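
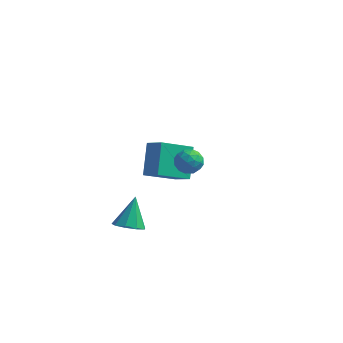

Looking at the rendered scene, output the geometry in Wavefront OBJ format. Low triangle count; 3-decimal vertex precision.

v -4.316 2.401 -3.423
v -4.61 3.643 -2.056
v -3.191 3.674 -4.338
v -3.485 4.916 -2.972
v -3.415 2.004 -2.868
v -3.709 3.246 -1.502
v -2.29 3.277 -3.784
v -2.584 4.519 -2.417
v -0.135 -1.489 1.68
v 0.31 -2.014 1.771
v -0.99 -2.166 1.949
v -0.545 -2.691 2.04
v -0.547 -2.157 2.483
v -0.019 -1.739 2.317
v -0.661 -2.441 1.403
v -0.133 -2.023 1.237
v -0.016 -2.602 1.6
v 0.055 -2.427 2.267
v -0.735 -1.753 1.453
v -0.664 -1.578 2.12
v 0.162 -1.692 1.702
v -0.842 -2.488 2.018
v -0.843 -2.174 2.279
v -0.582 -2.483 2.332
v -0.031 -1.53 2.023
v 0.231 -1.839 2.076
v -0.272 -1.923 2.495
v -0.911 -2.341 1.644
v -0.649 -2.65 1.697
v -0.098 -1.697 1.388
v 0.163 -2.006 1.441
v -0.408 -2.257 1.225
v 0.232 -2.346 1.654
v -0.27 -2.745 1.813
v -0.338 -2.598 1.438
v -0.028 -2.352 1.341
v 0.274 -2.243 2.047
v -0.228 -2.641 2.205
v -0.229 -2.328 2.466
v 0.081 -2.082 2.368
v 0.083 -2.589 1.946
v -0.452 -1.539 1.515
v -0.954 -1.937 1.673
v -0.761 -2.098 1.352
v -0.451 -1.852 1.254
v -0.41 -1.435 1.907
v -0.912 -1.834 2.066
v -0.652 -1.828 2.379
v -0.342 -1.582 2.282
v -0.763 -1.591 1.774
v -3.783 -0.71 -4.642
v -3.201 -1.16 -4.327
v -3.817 0.23 -3.238
v -2.984 -0.74 -4.603
v -3.141 -0.306 -4.897
v -3.598 -0.06 -5.072
v -4.141 -0.119 -5.046
v -4.517 -0.454 -4.831
v -4.549 -0.908 -4.528
v -4.223 -1.27 -4.279
v -3.691 -1.369 -4.199
f 2 4 1
f 5 2 1
f 1 4 3
f 3 5 1
f 2 8 4
f 6 2 5
f 6 8 2
f 4 8 3
f 7 5 3
f 3 8 7
f 7 6 5
f 8 6 7
f 9 46 25
f 46 20 49
f 25 49 14
f 46 49 25
f 9 25 21
f 25 14 26
f 21 26 10
f 25 26 21
f 9 21 30
f 21 10 31
f 30 31 16
f 21 31 30
f 9 30 42
f 30 16 45
f 42 45 19
f 30 45 42
f 9 42 46
f 42 19 50
f 46 50 20
f 42 50 46
f 10 26 37
f 26 14 40
f 37 40 18
f 26 40 37
f 14 49 27
f 49 20 48
f 27 48 13
f 49 48 27
f 20 50 47
f 50 19 43
f 47 43 11
f 50 43 47
f 19 45 44
f 45 16 32
f 44 32 15
f 45 32 44
f 16 31 36
f 31 10 33
f 36 33 17
f 31 33 36
f 12 38 24
f 38 18 39
f 24 39 13
f 38 39 24
f 12 24 22
f 24 13 23
f 22 23 11
f 24 23 22
f 12 22 29
f 22 11 28
f 29 28 15
f 22 28 29
f 12 29 34
f 29 15 35
f 34 35 17
f 29 35 34
f 12 34 38
f 34 17 41
f 38 41 18
f 34 41 38
f 13 39 27
f 39 18 40
f 27 40 14
f 39 40 27
f 11 23 47
f 23 13 48
f 47 48 20
f 23 48 47
f 15 28 44
f 28 11 43
f 44 43 19
f 28 43 44
f 17 35 36
f 35 15 32
f 36 32 16
f 35 32 36
f 18 41 37
f 41 17 33
f 37 33 10
f 41 33 37
f 52 51 54
f 52 54 53
f 54 51 55
f 54 55 53
f 55 51 56
f 55 56 53
f 56 51 57
f 56 57 53
f 57 51 58
f 57 58 53
f 58 51 59
f 58 59 53
f 59 51 60
f 59 60 53
f 60 51 61
f 60 61 53
f 61 51 52
f 61 52 53



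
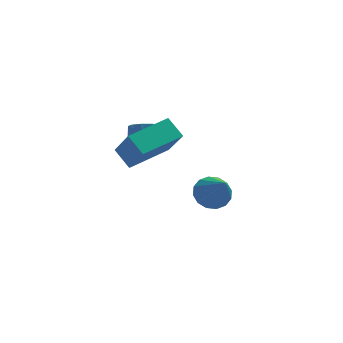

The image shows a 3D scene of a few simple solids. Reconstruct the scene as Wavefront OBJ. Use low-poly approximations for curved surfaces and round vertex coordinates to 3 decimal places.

v -0.292 -0.653 -3.093
v 0.577 -0.473 -3.148
v 0.092 -2.007 -1.467
v 0.41 -0.163 -2.851
v 0.054 0.015 -2.619
v -0.394 0.014 -2.513
v -0.815 -0.166 -2.563
v -1.096 -0.476 -2.755
v -1.162 -0.834 -3.038
v -0.994 -1.144 -3.335
v -0.639 -1.322 -3.567
v -0.19 -1.321 -3.673
v 0.231 -1.141 -3.623
v 0.512 -0.831 -3.431
v -4.663 -2.933 1.702
v -4.174 -3.911 3.219
v -2.922 -1.79 1.877
v -2.433 -2.768 3.394
v -4.127 -3.652 1.066
v -3.638 -4.63 2.583
v -2.386 -2.509 1.241
v -1.897 -3.487 2.758
v -3.124 -1.029 0.442
v -2.561 -0.589 -0.054
v -2.472 0.149 0.703
v -3.036 -0.291 1.198
v -3.006 -0.419 -0.167
v -2.918 0.319 0.589
v -3.489 -0.443 -0.087
v -3.401 0.295 0.669
v -3.857 -0.652 0.161
v -3.768 0.085 0.917
v -3.991 -0.982 0.498
v -3.903 -0.244 1.254
v -3.851 -1.326 0.817
v -3.762 -0.589 1.573
v -3.48 -1.576 1.018
v -3.391 -0.838 1.774
v -2.996 -1.652 1.035
v -2.907 -0.915 1.791
v -2.553 -1.53 0.864
v -2.464 -0.793 1.62
v -2.291 -1.249 0.559
v -2.202 -0.512 1.315
v -2.294 -0.898 0.217
v -2.205 -0.161 0.973
f 2 1 4
f 2 4 3
f 4 1 5
f 4 5 3
f 5 1 6
f 5 6 3
f 6 1 7
f 6 7 3
f 7 1 8
f 7 8 3
f 8 1 9
f 8 9 3
f 9 1 10
f 9 10 3
f 10 1 11
f 10 11 3
f 11 1 12
f 11 12 3
f 12 1 13
f 12 13 3
f 13 1 14
f 13 14 3
f 14 1 2
f 14 2 3
f 16 18 15
f 19 16 15
f 15 18 17
f 17 19 15
f 16 22 18
f 20 16 19
f 20 22 16
f 18 22 17
f 21 19 17
f 17 22 21
f 21 20 19
f 22 20 21
f 24 23 27
f 24 27 25
f 25 27 28
f 25 28 26
f 27 23 29
f 27 29 28
f 28 29 30
f 28 30 26
f 29 23 31
f 29 31 30
f 30 31 32
f 30 32 26
f 31 23 33
f 31 33 32
f 32 33 34
f 32 34 26
f 33 23 35
f 33 35 34
f 34 35 36
f 34 36 26
f 35 23 37
f 35 37 36
f 36 37 38
f 36 38 26
f 37 23 39
f 37 39 38
f 38 39 40
f 38 40 26
f 39 23 41
f 39 41 40
f 40 41 42
f 40 42 26
f 41 23 43
f 41 43 42
f 42 43 44
f 42 44 26
f 43 23 45
f 43 45 44
f 44 45 46
f 44 46 26
f 45 23 24
f 45 24 46
f 46 24 25
f 46 25 26



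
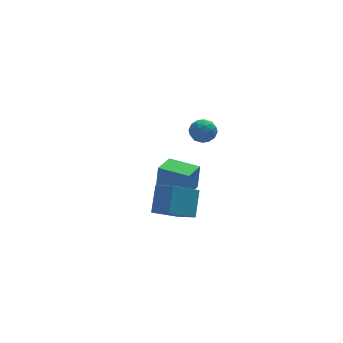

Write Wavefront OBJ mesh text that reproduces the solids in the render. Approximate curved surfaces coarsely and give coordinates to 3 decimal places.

v -0.367 -0.822 3.872
v 0.372 -1.052 4.228
v -0.672 -2.148 3.652
v 0.067 -2.378 4.008
v -0.551 -2.041 4.488
v -0.362 -1.222 4.624
v 0.062 -1.978 3.256
v 0.251 -1.159 3.392
v 0.637 -1.766 3.847
v 0.258 -1.805 4.609
v -0.558 -1.395 3.271
v -0.937 -1.434 4.033
v 0.029 -0.821 4.07
v -0.329 -2.379 3.81
v -0.693 -2.182 4.093
v -0.258 -2.317 4.302
v -0.402 -0.921 4.302
v 0.032 -1.056 4.512
v -0.51 -1.637 4.664
v -0.332 -2.144 3.368
v 0.102 -2.279 3.578
v -0.042 -0.883 3.578
v 0.393 -1.018 3.787
v 0.21 -1.563 3.216
v 0.62 -1.375 4.055
v 0.44 -2.155 3.925
v 0.438 -1.92 3.483
v 0.548 -1.438 3.563
v 0.397 -1.399 4.502
v 0.217 -2.178 4.373
v -0.146 -1.98 4.655
v -0.035 -1.499 4.735
v 0.553 -1.818 4.278
v -0.517 -1.022 3.507
v -0.697 -1.801 3.378
v -0.265 -1.701 3.145
v -0.154 -1.22 3.225
v -0.74 -1.045 3.955
v -0.92 -1.825 3.825
v -0.848 -1.762 4.317
v -0.738 -1.28 4.397
v -0.853 -1.382 3.602
v -0.158 1.965 -4.313
v 0.004 2.063 -2.583
v -1.715 3.265 -4.24
v -1.553 3.363 -2.51
v 0.813 3.137 -4.47
v 0.975 3.235 -2.74
v -0.744 4.437 -4.397
v -0.582 4.535 -2.667
v -2.936 -5.007 0.008
v -2.42 -3.866 1.356
v -3.687 -3.96 -0.591
v -3.17 -2.819 0.757
v -1.31 -4.461 -1.077
v -0.793 -3.32 0.271
v -2.06 -3.414 -1.676
v -1.544 -2.273 -0.328
f 1 38 17
f 38 12 41
f 17 41 6
f 38 41 17
f 1 17 13
f 17 6 18
f 13 18 2
f 17 18 13
f 1 13 22
f 13 2 23
f 22 23 8
f 13 23 22
f 1 22 34
f 22 8 37
f 34 37 11
f 22 37 34
f 1 34 38
f 34 11 42
f 38 42 12
f 34 42 38
f 2 18 29
f 18 6 32
f 29 32 10
f 18 32 29
f 6 41 19
f 41 12 40
f 19 40 5
f 41 40 19
f 12 42 39
f 42 11 35
f 39 35 3
f 42 35 39
f 11 37 36
f 37 8 24
f 36 24 7
f 37 24 36
f 8 23 28
f 23 2 25
f 28 25 9
f 23 25 28
f 4 30 16
f 30 10 31
f 16 31 5
f 30 31 16
f 4 16 14
f 16 5 15
f 14 15 3
f 16 15 14
f 4 14 21
f 14 3 20
f 21 20 7
f 14 20 21
f 4 21 26
f 21 7 27
f 26 27 9
f 21 27 26
f 4 26 30
f 26 9 33
f 30 33 10
f 26 33 30
f 5 31 19
f 31 10 32
f 19 32 6
f 31 32 19
f 3 15 39
f 15 5 40
f 39 40 12
f 15 40 39
f 7 20 36
f 20 3 35
f 36 35 11
f 20 35 36
f 9 27 28
f 27 7 24
f 28 24 8
f 27 24 28
f 10 33 29
f 33 9 25
f 29 25 2
f 33 25 29
f 44 46 43
f 47 44 43
f 43 46 45
f 45 47 43
f 44 50 46
f 48 44 47
f 48 50 44
f 46 50 45
f 49 47 45
f 45 50 49
f 49 48 47
f 50 48 49
f 52 54 51
f 55 52 51
f 51 54 53
f 53 55 51
f 52 58 54
f 56 52 55
f 56 58 52
f 54 58 53
f 57 55 53
f 53 58 57
f 57 56 55
f 58 56 57



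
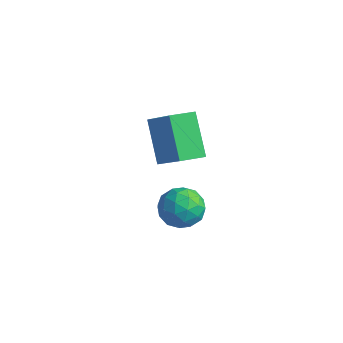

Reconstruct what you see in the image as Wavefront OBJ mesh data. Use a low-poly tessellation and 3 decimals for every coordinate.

v -0.917 -0.533 2.009
v 0.519 -0.722 3.238
v -0.58 0.586 1.786
v 0.857 0.397 3.016
v 0.363 -1.237 0.404
v 1.8 -1.426 1.634
v 0.701 -0.118 0.182
v 2.137 -0.307 1.411
v 0.541 0.305 -2.89
v 1.584 0.245 -2.772
v 0.376 -1.245 -2.208
v 1.419 -1.305 -2.09
v 0.861 -0.632 -1.506
v 0.963 0.326 -1.927
v 0.997 -1.326 -3.053
v 1.099 -0.368 -3.474
v 1.866 -0.763 -2.872
v 1.782 -0.333 -1.916
v 0.178 -0.667 -3.064
v 0.094 -0.237 -2.108
v 1.078 0.411 -2.891
v 0.882 -1.411 -2.089
v 0.555 -1.015 -1.746
v 1.168 -1.05 -1.676
v 0.712 0.459 -2.394
v 1.325 0.424 -2.325
v 0.9 -0.092 -1.581
v 0.635 -1.424 -2.655
v 1.248 -1.459 -2.586
v 0.792 0.05 -3.304
v 1.405 0.015 -3.234
v 1.06 -0.908 -3.399
v 1.856 -0.216 -2.88
v 1.759 -1.128 -2.479
v 1.511 -1.14 -3.045
v 1.571 -0.577 -3.293
v 1.807 0.036 -2.318
v 1.709 -0.875 -1.917
v 1.381 -0.479 -1.574
v 1.441 0.084 -1.822
v 1.972 -0.557 -2.377
v 0.251 -0.125 -3.063
v 0.153 -1.036 -2.662
v 0.519 -1.084 -3.158
v 0.579 -0.521 -3.406
v 0.201 0.128 -2.501
v 0.104 -0.784 -2.1
v 0.389 -0.423 -1.687
v 0.449 0.14 -1.935
v -0.012 -0.443 -2.603
f 2 4 1
f 5 2 1
f 1 4 3
f 3 5 1
f 2 8 4
f 6 2 5
f 6 8 2
f 4 8 3
f 7 5 3
f 3 8 7
f 7 6 5
f 8 6 7
f 9 46 25
f 46 20 49
f 25 49 14
f 46 49 25
f 9 25 21
f 25 14 26
f 21 26 10
f 25 26 21
f 9 21 30
f 21 10 31
f 30 31 16
f 21 31 30
f 9 30 42
f 30 16 45
f 42 45 19
f 30 45 42
f 9 42 46
f 42 19 50
f 46 50 20
f 42 50 46
f 10 26 37
f 26 14 40
f 37 40 18
f 26 40 37
f 14 49 27
f 49 20 48
f 27 48 13
f 49 48 27
f 20 50 47
f 50 19 43
f 47 43 11
f 50 43 47
f 19 45 44
f 45 16 32
f 44 32 15
f 45 32 44
f 16 31 36
f 31 10 33
f 36 33 17
f 31 33 36
f 12 38 24
f 38 18 39
f 24 39 13
f 38 39 24
f 12 24 22
f 24 13 23
f 22 23 11
f 24 23 22
f 12 22 29
f 22 11 28
f 29 28 15
f 22 28 29
f 12 29 34
f 29 15 35
f 34 35 17
f 29 35 34
f 12 34 38
f 34 17 41
f 38 41 18
f 34 41 38
f 13 39 27
f 39 18 40
f 27 40 14
f 39 40 27
f 11 23 47
f 23 13 48
f 47 48 20
f 23 48 47
f 15 28 44
f 28 11 43
f 44 43 19
f 28 43 44
f 17 35 36
f 35 15 32
f 36 32 16
f 35 32 36
f 18 41 37
f 41 17 33
f 37 33 10
f 41 33 37



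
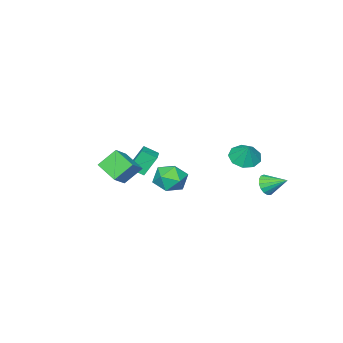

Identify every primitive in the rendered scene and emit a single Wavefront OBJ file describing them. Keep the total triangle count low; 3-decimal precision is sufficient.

v -3.655 3.247 0.14
v -2.993 3.23 0.491
v -3.985 4.473 0.82
v -2.926 3.415 0.191
v -3.026 3.561 -0.121
v -3.27 3.636 -0.373
v -3.603 3.621 -0.508
v -3.947 3.521 -0.495
v -4.225 3.358 -0.336
v -4.372 3.17 -0.068
v -4.355 2.999 0.247
v -4.177 2.885 0.538
v -3.88 2.855 0.737
v -3.532 2.914 0.8
v -3.212 3.049 0.711
v -2.216 -3.659 0.836
v -1.742 -4.428 1.33
v -1.205 -2.857 1.113
v -0.73 -3.626 1.607
v -1.53 -4.074 -0.467
v -1.055 -4.843 0.027
v -0.518 -3.272 -0.19
v -0.044 -4.041 0.304
v 2.76 -1.552 3.465
v 3.828 -1.282 4.279
v 2.885 -0.189 2.85
v 3.953 0.08 3.664
v 3.647 -2.08 2.476
v 4.715 -1.811 3.29
v 3.772 -0.718 1.861
v 4.84 -0.448 2.675
v -3.639 1.644 1.884
v -2.706 1.5 1.66
v -3.281 2.236 2.996
v -2.911 2.082 1.416
v -3.457 2.458 1.391
v -4.088 2.454 1.596
v -4.509 2.07 1.937
v -4.523 1.487 2.252
v -4.123 0.977 2.396
v -3.498 0.779 2.3
v -2.938 0.985 2.009
v 1.535 1.297 1.962
v 2.181 2.121 1.787
v 2.619 0.699 3.153
v 3.265 1.523 2.978
v 2.322 1.677 3.441
v 1.652 2.046 2.705
v 3.148 0.774 2.235
v 2.478 1.143 1.499
v 3.178 1.798 1.956
v 2.667 2.356 2.702
v 2.133 0.464 2.238
v 1.622 1.022 2.984
f 2 1 4
f 2 4 3
f 4 1 5
f 4 5 3
f 5 1 6
f 5 6 3
f 6 1 7
f 6 7 3
f 7 1 8
f 7 8 3
f 8 1 9
f 8 9 3
f 9 1 10
f 9 10 3
f 10 1 11
f 10 11 3
f 11 1 12
f 11 12 3
f 12 1 13
f 12 13 3
f 13 1 14
f 13 14 3
f 14 1 15
f 14 15 3
f 15 1 2
f 15 2 3
f 17 19 16
f 20 17 16
f 16 19 18
f 18 20 16
f 17 23 19
f 21 17 20
f 21 23 17
f 19 23 18
f 22 20 18
f 18 23 22
f 22 21 20
f 23 21 22
f 25 27 24
f 28 25 24
f 24 27 26
f 26 28 24
f 25 31 27
f 29 25 28
f 29 31 25
f 27 31 26
f 30 28 26
f 26 31 30
f 30 29 28
f 31 29 30
f 33 32 35
f 33 35 34
f 35 32 36
f 35 36 34
f 36 32 37
f 36 37 34
f 37 32 38
f 37 38 34
f 38 32 39
f 38 39 34
f 39 32 40
f 39 40 34
f 40 32 41
f 40 41 34
f 41 32 42
f 41 42 34
f 42 32 33
f 42 33 34
f 43 54 48
f 43 48 44
f 43 44 50
f 43 50 53
f 43 53 54
f 44 48 52
f 48 54 47
f 54 53 45
f 53 50 49
f 50 44 51
f 46 52 47
f 46 47 45
f 46 45 49
f 46 49 51
f 46 51 52
f 47 52 48
f 45 47 54
f 49 45 53
f 51 49 50
f 52 51 44



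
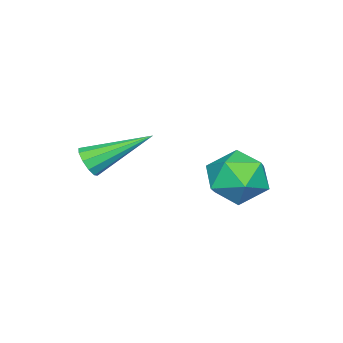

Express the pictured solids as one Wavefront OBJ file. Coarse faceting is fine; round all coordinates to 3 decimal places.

v -1.504 -0.963 1.581
v -0.705 -1.009 1.057
v -2.095 -2.151 0.783
v -1.296 -2.197 0.259
v -1.277 -2.442 1.184
v -0.912 -1.708 1.677
v -1.888 -1.452 0.163
v -1.523 -0.718 0.656
v -0.942 -1.312 0.181
v -0.564 -1.923 0.812
v -2.236 -1.237 1.028
v -1.858 -1.848 1.659
v 0.906 -4.69 1.768
v 1.169 -4.796 2.192
v 0.014 -3.29 2.672
v 1.333 -4.584 2.026
v 1.334 -4.413 1.761
v 1.172 -4.347 1.499
v 0.908 -4.412 1.34
v 0.643 -4.584 1.344
v 0.479 -4.795 1.51
v 0.478 -4.967 1.774
v 0.64 -5.033 2.036
v 0.904 -4.967 2.196
f 1 12 6
f 1 6 2
f 1 2 8
f 1 8 11
f 1 11 12
f 2 6 10
f 6 12 5
f 12 11 3
f 11 8 7
f 8 2 9
f 4 10 5
f 4 5 3
f 4 3 7
f 4 7 9
f 4 9 10
f 5 10 6
f 3 5 12
f 7 3 11
f 9 7 8
f 10 9 2
f 14 13 16
f 14 16 15
f 16 13 17
f 16 17 15
f 17 13 18
f 17 18 15
f 18 13 19
f 18 19 15
f 19 13 20
f 19 20 15
f 20 13 21
f 20 21 15
f 21 13 22
f 21 22 15
f 22 13 23
f 22 23 15
f 23 13 24
f 23 24 15
f 24 13 14
f 24 14 15



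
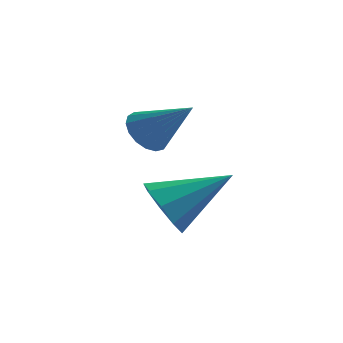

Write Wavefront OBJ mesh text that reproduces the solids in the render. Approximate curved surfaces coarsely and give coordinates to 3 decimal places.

v -3.306 -2.779 -4.235
v -2.715 -3.23 -4.874
v -1.614 -2.081 -3.165
v -2.842 -2.605 -5.081
v -3.186 -2.062 -4.892
v -3.586 -1.854 -4.396
v -3.855 -2.079 -3.825
v -3.867 -2.632 -3.445
v -3.616 -3.254 -3.436
v -3.22 -3.653 -3.8
v -2.864 -3.644 -4.368
v -4.38 0.051 -2.605
v -4.042 -0.377 -3.162
v -3.02 -0.371 -1.455
v -3.896 -0.037 -3.21
v -3.86 0.324 -3.119
v -3.944 0.622 -2.91
v -4.128 0.789 -2.632
v -4.369 0.787 -2.347
v -4.613 0.617 -2.121
v -4.803 0.317 -2.006
v -4.897 -0.043 -2.028
v -4.872 -0.382 -2.182
v -4.734 -0.622 -2.433
v -4.515 -0.707 -2.724
v -4.266 -0.619 -2.987
f 2 1 4
f 2 4 3
f 4 1 5
f 4 5 3
f 5 1 6
f 5 6 3
f 6 1 7
f 6 7 3
f 7 1 8
f 7 8 3
f 8 1 9
f 8 9 3
f 9 1 10
f 9 10 3
f 10 1 11
f 10 11 3
f 11 1 2
f 11 2 3
f 13 12 15
f 13 15 14
f 15 12 16
f 15 16 14
f 16 12 17
f 16 17 14
f 17 12 18
f 17 18 14
f 18 12 19
f 18 19 14
f 19 12 20
f 19 20 14
f 20 12 21
f 20 21 14
f 21 12 22
f 21 22 14
f 22 12 23
f 22 23 14
f 23 12 24
f 23 24 14
f 24 12 25
f 24 25 14
f 25 12 26
f 25 26 14
f 26 12 13
f 26 13 14



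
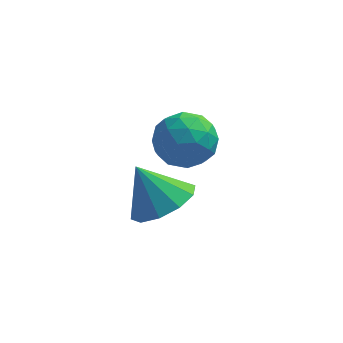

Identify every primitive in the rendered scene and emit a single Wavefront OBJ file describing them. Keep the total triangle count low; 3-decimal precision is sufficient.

v -3.129 1.23 3.586
v -2.506 1.067 2.85
v -3.634 -0.267 3.49
v -3.011 -0.43 2.754
v -2.671 -0.283 3.66
v -2.359 0.642 3.719
v -3.781 0.158 2.621
v -3.469 1.083 2.68
v -2.908 0.404 2.254
v -2.223 0.132 2.896
v -3.917 0.668 3.444
v -3.232 0.396 4.086
v -2.773 1.28 3.226
v -3.367 -0.48 3.114
v -3.167 -0.393 3.646
v -2.801 -0.489 3.214
v -2.687 1.03 3.737
v -2.321 0.934 3.305
v -2.418 0.141 3.78
v -3.819 -0.134 3.035
v -3.453 -0.23 2.603
v -3.339 1.289 3.126
v -2.973 1.193 2.694
v -3.722 0.659 2.56
v -2.643 0.794 2.444
v -2.94 -0.085 2.387
v -3.393 0.26 2.309
v -3.209 0.804 2.344
v -2.24 0.634 2.821
v -2.537 -0.245 2.765
v -2.338 -0.159 3.297
v -2.154 0.385 3.332
v -2.477 0.245 2.471
v -3.603 1.045 3.575
v -3.9 0.166 3.519
v -3.986 0.415 3.008
v -3.802 0.959 3.043
v -3.2 0.885 3.953
v -3.497 0.006 3.896
v -2.931 -0.004 3.996
v -2.747 0.54 4.031
v -3.663 0.555 3.869
v -3.295 -2.204 2.742
v -2.48 -2.358 3.283
v -4.045 -1.976 3.938
v -2.509 -1.761 3.151
v -2.838 -1.334 2.863
v -3.342 -1.238 2.529
v -3.827 -1.512 2.276
v -4.109 -2.05 2.201
v -4.08 -2.646 2.333
v -3.751 -3.074 2.622
v -3.247 -3.169 2.956
v -2.762 -2.896 3.209
f 1 38 17
f 38 12 41
f 17 41 6
f 38 41 17
f 1 17 13
f 17 6 18
f 13 18 2
f 17 18 13
f 1 13 22
f 13 2 23
f 22 23 8
f 13 23 22
f 1 22 34
f 22 8 37
f 34 37 11
f 22 37 34
f 1 34 38
f 34 11 42
f 38 42 12
f 34 42 38
f 2 18 29
f 18 6 32
f 29 32 10
f 18 32 29
f 6 41 19
f 41 12 40
f 19 40 5
f 41 40 19
f 12 42 39
f 42 11 35
f 39 35 3
f 42 35 39
f 11 37 36
f 37 8 24
f 36 24 7
f 37 24 36
f 8 23 28
f 23 2 25
f 28 25 9
f 23 25 28
f 4 30 16
f 30 10 31
f 16 31 5
f 30 31 16
f 4 16 14
f 16 5 15
f 14 15 3
f 16 15 14
f 4 14 21
f 14 3 20
f 21 20 7
f 14 20 21
f 4 21 26
f 21 7 27
f 26 27 9
f 21 27 26
f 4 26 30
f 26 9 33
f 30 33 10
f 26 33 30
f 5 31 19
f 31 10 32
f 19 32 6
f 31 32 19
f 3 15 39
f 15 5 40
f 39 40 12
f 15 40 39
f 7 20 36
f 20 3 35
f 36 35 11
f 20 35 36
f 9 27 28
f 27 7 24
f 28 24 8
f 27 24 28
f 10 33 29
f 33 9 25
f 29 25 2
f 33 25 29
f 44 43 46
f 44 46 45
f 46 43 47
f 46 47 45
f 47 43 48
f 47 48 45
f 48 43 49
f 48 49 45
f 49 43 50
f 49 50 45
f 50 43 51
f 50 51 45
f 51 43 52
f 51 52 45
f 52 43 53
f 52 53 45
f 53 43 54
f 53 54 45
f 54 43 44
f 54 44 45



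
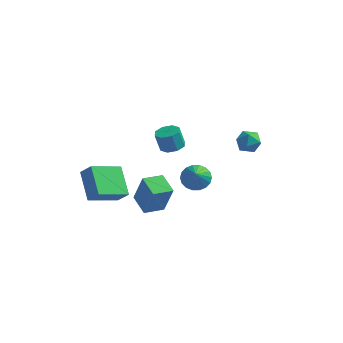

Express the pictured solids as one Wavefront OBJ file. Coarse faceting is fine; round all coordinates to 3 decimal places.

v -2.489 -2.01 -2.9
v -1.841 -2.182 -0.931
v -1.643 -1.001 -3.09
v -0.995 -1.173 -1.121
v -1.465 -2.947 -3.319
v -0.817 -3.119 -1.35
v -0.619 -1.938 -3.509
v 0.029 -2.11 -1.54
v -3.328 -5.085 -0.677
v -4.367 -3.711 0.524
v -4.076 -4.955 -1.473
v -5.115 -3.581 -0.272
v -2.165 -3.479 -1.508
v -3.204 -2.105 -0.307
v -2.913 -3.349 -2.304
v -3.952 -1.975 -1.103
v -0.348 2.616 -3.81
v 0.564 2.629 -4.074
v 0.028 1.484 -2.57
v 0.545 2.938 -3.786
v 0.349 3.184 -3.503
v 0.015 3.316 -3.281
v -0.391 3.31 -3.163
v -0.789 3.166 -3.174
v -1.099 2.914 -3.31
v -1.26 2.602 -3.546
v -1.241 2.293 -3.833
v -1.045 2.048 -4.117
v -0.711 1.915 -4.339
v -0.305 1.921 -4.457
v 0.093 2.065 -4.446
v 0.403 2.317 -4.31
v -0.032 -2.075 2.276
v 0.503 -1.56 2.441
v 0.186 -1.61 3.628
v -0.348 -2.125 3.464
v -0.01 -1.316 2.314
v -0.327 -1.366 3.502
v -0.535 -1.517 2.165
v -0.852 -1.567 3.353
v -0.766 -2.044 2.082
v -1.082 -2.095 3.269
v -0.566 -2.59 2.112
v -0.883 -2.64 3.299
v -0.053 -2.834 2.238
v -0.37 -2.884 3.426
v 0.472 -2.633 2.387
v 0.155 -2.683 3.575
v 0.702 -2.105 2.471
v 0.386 -2.156 3.658
v 3.068 0.104 2.078
v 3.649 0.702 2.188
v 3.971 -0.842 2.452
v 4.552 -0.244 2.562
v 3.894 -0.292 3.084
v 3.336 0.293 2.853
v 4.284 -0.433 1.787
v 3.726 0.152 1.556
v 4.401 0.371 2.008
v 4.16 0.457 2.81
v 3.46 -0.597 1.83
v 3.219 -0.511 2.632
f 2 4 1
f 5 2 1
f 1 4 3
f 3 5 1
f 2 8 4
f 6 2 5
f 6 8 2
f 4 8 3
f 7 5 3
f 3 8 7
f 7 6 5
f 8 6 7
f 10 12 9
f 13 10 9
f 9 12 11
f 11 13 9
f 10 16 12
f 14 10 13
f 14 16 10
f 12 16 11
f 15 13 11
f 11 16 15
f 15 14 13
f 16 14 15
f 18 17 20
f 18 20 19
f 20 17 21
f 20 21 19
f 21 17 22
f 21 22 19
f 22 17 23
f 22 23 19
f 23 17 24
f 23 24 19
f 24 17 25
f 24 25 19
f 25 17 26
f 25 26 19
f 26 17 27
f 26 27 19
f 27 17 28
f 27 28 19
f 28 17 29
f 28 29 19
f 29 17 30
f 29 30 19
f 30 17 31
f 30 31 19
f 31 17 32
f 31 32 19
f 32 17 18
f 32 18 19
f 34 33 37
f 34 37 35
f 35 37 38
f 35 38 36
f 37 33 39
f 37 39 38
f 38 39 40
f 38 40 36
f 39 33 41
f 39 41 40
f 40 41 42
f 40 42 36
f 41 33 43
f 41 43 42
f 42 43 44
f 42 44 36
f 43 33 45
f 43 45 44
f 44 45 46
f 44 46 36
f 45 33 47
f 45 47 46
f 46 47 48
f 46 48 36
f 47 33 49
f 47 49 48
f 48 49 50
f 48 50 36
f 49 33 34
f 49 34 50
f 50 34 35
f 50 35 36
f 51 62 56
f 51 56 52
f 51 52 58
f 51 58 61
f 51 61 62
f 52 56 60
f 56 62 55
f 62 61 53
f 61 58 57
f 58 52 59
f 54 60 55
f 54 55 53
f 54 53 57
f 54 57 59
f 54 59 60
f 55 60 56
f 53 55 62
f 57 53 61
f 59 57 58
f 60 59 52



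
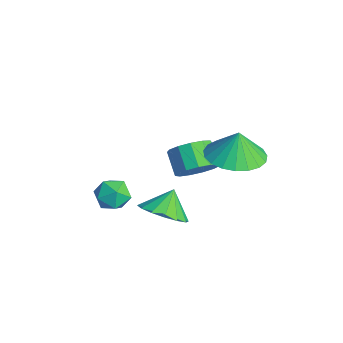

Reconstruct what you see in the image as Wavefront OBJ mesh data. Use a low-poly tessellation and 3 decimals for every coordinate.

v -2.247 2.673 -3.094
v -1.785 2.516 -2.472
v -2.592 2.55 -1.865
v -3.053 2.707 -2.486
v -1.796 2.959 -2.511
v -2.603 2.993 -1.904
v -1.95 3.311 -2.735
v -2.757 3.346 -2.128
v -2.198 3.461 -3.073
v -3.005 3.495 -2.466
v -2.462 3.36 -3.418
v -3.268 3.395 -2.811
v -2.657 3.041 -3.659
v -3.463 3.076 -3.052
v -2.722 2.605 -3.721
v -3.528 2.64 -3.114
v -2.636 2.191 -3.584
v -3.443 2.225 -2.977
v -2.427 1.929 -3.291
v -3.233 1.964 -2.684
v -2.16 1.904 -2.935
v -2.967 1.938 -2.328
v -1.921 2.122 -2.63
v -2.728 2.157 -2.023
v -0.169 0.592 -2.881
v 0.264 1.31 -3.18
v -0.531 1.128 -2.119
v -0.148 1.325 -3.386
v -0.565 1.144 -3.457
v -0.877 0.815 -3.373
v -0.998 0.426 -3.158
v -0.898 0.082 -2.869
v -0.602 -0.126 -2.583
v -0.19 -0.141 -2.377
v 0.227 0.041 -2.306
v 0.539 0.37 -2.39
v 0.66 0.759 -2.605
v 0.56 1.103 -2.894
v -1.428 -0.357 -3.336
v -1.023 -0.729 -2.913
v -2.277 -0.451 -2.607
v -1.872 -0.823 -2.184
v -1.745 -0.148 -2.28
v -1.221 -0.09 -2.73
v -2.079 -1.09 -2.79
v -1.555 -1.032 -3.24
v -1.426 -1.183 -2.575
v -1.219 -0.6 -2.26
v -2.081 -0.58 -3.26
v -1.874 0.003 -2.945
v -0.535 3.274 -1.05
v 0.424 3.7 -1.059
v -0.585 3.406 0.01
v 0.169 4.05 -1.114
v -0.208 4.266 -1.159
v -0.642 4.31 -1.184
v -1.057 4.175 -1.187
v -1.382 3.884 -1.166
v -1.561 3.488 -1.125
v -1.562 3.055 -1.071
v -1.386 2.659 -1.013
v -1.063 2.37 -0.962
v -0.648 2.237 -0.926
v -0.214 2.284 -0.912
v 0.164 2.501 -0.921
v 0.422 2.853 -0.953
v 0.514 3.277 -1.002
f 2 1 5
f 2 5 3
f 3 5 6
f 3 6 4
f 5 1 7
f 5 7 6
f 6 7 8
f 6 8 4
f 7 1 9
f 7 9 8
f 8 9 10
f 8 10 4
f 9 1 11
f 9 11 10
f 10 11 12
f 10 12 4
f 11 1 13
f 11 13 12
f 12 13 14
f 12 14 4
f 13 1 15
f 13 15 14
f 14 15 16
f 14 16 4
f 15 1 17
f 15 17 16
f 16 17 18
f 16 18 4
f 17 1 19
f 17 19 18
f 18 19 20
f 18 20 4
f 19 1 21
f 19 21 20
f 20 21 22
f 20 22 4
f 21 1 23
f 21 23 22
f 22 23 24
f 22 24 4
f 23 1 2
f 23 2 24
f 24 2 3
f 24 3 4
f 26 25 28
f 26 28 27
f 28 25 29
f 28 29 27
f 29 25 30
f 29 30 27
f 30 25 31
f 30 31 27
f 31 25 32
f 31 32 27
f 32 25 33
f 32 33 27
f 33 25 34
f 33 34 27
f 34 25 35
f 34 35 27
f 35 25 36
f 35 36 27
f 36 25 37
f 36 37 27
f 37 25 38
f 37 38 27
f 38 25 26
f 38 26 27
f 39 50 44
f 39 44 40
f 39 40 46
f 39 46 49
f 39 49 50
f 40 44 48
f 44 50 43
f 50 49 41
f 49 46 45
f 46 40 47
f 42 48 43
f 42 43 41
f 42 41 45
f 42 45 47
f 42 47 48
f 43 48 44
f 41 43 50
f 45 41 49
f 47 45 46
f 48 47 40
f 52 51 54
f 52 54 53
f 54 51 55
f 54 55 53
f 55 51 56
f 55 56 53
f 56 51 57
f 56 57 53
f 57 51 58
f 57 58 53
f 58 51 59
f 58 59 53
f 59 51 60
f 59 60 53
f 60 51 61
f 60 61 53
f 61 51 62
f 61 62 53
f 62 51 63
f 62 63 53
f 63 51 64
f 63 64 53
f 64 51 65
f 64 65 53
f 65 51 66
f 65 66 53
f 66 51 67
f 66 67 53
f 67 51 52
f 67 52 53



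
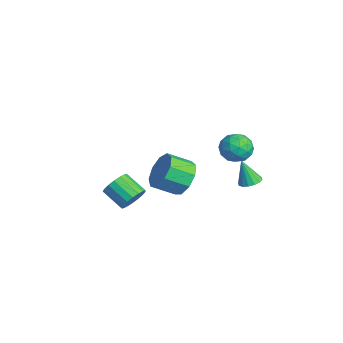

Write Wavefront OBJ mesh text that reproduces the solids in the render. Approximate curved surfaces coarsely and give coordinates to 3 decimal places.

v -0.068 3.31 -2.921
v 0.246 2.86 -2.961
v -0.372 2.99 -1.699
v 0.42 3.064 -2.864
v 0.464 3.333 -2.783
v 0.365 3.596 -2.739
v 0.15 3.783 -2.744
v -0.124 3.843 -2.796
v -0.382 3.76 -2.882
v -0.557 3.556 -2.978
v -0.6 3.287 -3.06
v -0.501 3.024 -3.104
v -0.286 2.837 -3.099
v -0.012 2.777 -3.047
v 0.975 -2.206 -2.239
v 1.43 -2.368 -1.761
v 0.601 -2.936 -1.163
v 0.145 -2.774 -1.641
v 1.309 -2.083 -1.66
v 0.479 -2.651 -1.061
v 1.111 -1.827 -1.691
v 0.281 -2.395 -1.093
v 0.881 -1.658 -1.848
v 0.052 -2.226 -1.25
v 0.673 -1.614 -2.095
v -0.156 -2.182 -1.496
v 0.535 -1.706 -2.374
v -0.295 -2.274 -1.776
v 0.497 -1.912 -2.623
v -0.333 -2.48 -2.025
v 0.568 -2.186 -2.784
v -0.261 -2.754 -2.186
v 0.733 -2.464 -2.82
v -0.097 -3.032 -2.222
v 0.953 -2.684 -2.723
v 0.123 -3.252 -2.124
v 1.178 -2.793 -2.515
v 0.349 -3.361 -1.917
v 1.357 -2.769 -2.244
v 0.527 -3.337 -1.646
v 1.448 -2.615 -1.972
v 0.618 -3.183 -1.373
v 0.815 2.701 0.694
v 1.587 2.54 0.679
v 0.633 1.92 -0.299
v 1.405 1.759 -0.314
v 0.96 1.501 0.284
v 1.073 1.984 0.898
v 1.147 2.476 -0.518
v 1.26 2.959 0.096
v 1.792 2.401 -0.07
v 1.677 1.799 0.426
v 0.543 2.661 -0.046
v 0.428 2.059 0.45
v 1.217 2.689 0.773
v 1.003 1.771 -0.393
v 0.742 1.619 -0.042
v 1.195 1.525 -0.051
v 0.915 2.362 0.902
v 1.368 2.268 0.893
v 1 1.657 0.661
v 0.852 2.192 -0.513
v 1.305 2.098 -0.522
v 1.025 2.935 0.431
v 1.478 2.841 0.422
v 1.22 2.803 -0.281
v 1.791 2.513 0.324
v 1.685 2.054 -0.259
v 1.533 2.475 -0.379
v 1.599 2.759 -0.018
v 1.723 2.159 0.616
v 1.617 1.7 0.033
v 1.355 1.548 0.384
v 1.421 1.832 0.744
v 1.844 2.077 0.176
v 0.603 2.76 0.347
v 0.497 2.301 -0.236
v 0.799 2.628 -0.364
v 0.865 2.912 -0.004
v 0.535 2.406 0.639
v 0.429 1.947 0.056
v 0.621 1.701 0.398
v 0.687 1.985 0.759
v 0.376 2.383 0.204
v -2.685 1.163 -4.008
v -1.965 1.419 -3.378
v -2.136 0.333 -2.742
v -2.855 0.077 -3.372
v -2.562 1.645 -3.152
v -2.733 0.559 -2.516
v -3.217 1.646 -3.327
v -3.387 0.56 -2.691
v -3.622 1.42 -3.82
v -3.793 0.334 -3.184
v -3.589 1.075 -4.402
v -3.759 -0.011 -3.766
v -3.132 0.77 -4.799
v -3.303 -0.316 -4.163
v -2.467 0.65 -4.826
v -2.637 -0.436 -4.19
v -1.903 0.769 -4.47
v -2.073 -0.317 -3.834
v -1.705 1.073 -3.899
v -1.876 -0.013 -3.262
f 2 1 4
f 2 4 3
f 4 1 5
f 4 5 3
f 5 1 6
f 5 6 3
f 6 1 7
f 6 7 3
f 7 1 8
f 7 8 3
f 8 1 9
f 8 9 3
f 9 1 10
f 9 10 3
f 10 1 11
f 10 11 3
f 11 1 12
f 11 12 3
f 12 1 13
f 12 13 3
f 13 1 14
f 13 14 3
f 14 1 2
f 14 2 3
f 16 15 19
f 16 19 17
f 17 19 20
f 17 20 18
f 19 15 21
f 19 21 20
f 20 21 22
f 20 22 18
f 21 15 23
f 21 23 22
f 22 23 24
f 22 24 18
f 23 15 25
f 23 25 24
f 24 25 26
f 24 26 18
f 25 15 27
f 25 27 26
f 26 27 28
f 26 28 18
f 27 15 29
f 27 29 28
f 28 29 30
f 28 30 18
f 29 15 31
f 29 31 30
f 30 31 32
f 30 32 18
f 31 15 33
f 31 33 32
f 32 33 34
f 32 34 18
f 33 15 35
f 33 35 34
f 34 35 36
f 34 36 18
f 35 15 37
f 35 37 36
f 36 37 38
f 36 38 18
f 37 15 39
f 37 39 38
f 38 39 40
f 38 40 18
f 39 15 41
f 39 41 40
f 40 41 42
f 40 42 18
f 41 15 16
f 41 16 42
f 42 16 17
f 42 17 18
f 43 80 59
f 80 54 83
f 59 83 48
f 80 83 59
f 43 59 55
f 59 48 60
f 55 60 44
f 59 60 55
f 43 55 64
f 55 44 65
f 64 65 50
f 55 65 64
f 43 64 76
f 64 50 79
f 76 79 53
f 64 79 76
f 43 76 80
f 76 53 84
f 80 84 54
f 76 84 80
f 44 60 71
f 60 48 74
f 71 74 52
f 60 74 71
f 48 83 61
f 83 54 82
f 61 82 47
f 83 82 61
f 54 84 81
f 84 53 77
f 81 77 45
f 84 77 81
f 53 79 78
f 79 50 66
f 78 66 49
f 79 66 78
f 50 65 70
f 65 44 67
f 70 67 51
f 65 67 70
f 46 72 58
f 72 52 73
f 58 73 47
f 72 73 58
f 46 58 56
f 58 47 57
f 56 57 45
f 58 57 56
f 46 56 63
f 56 45 62
f 63 62 49
f 56 62 63
f 46 63 68
f 63 49 69
f 68 69 51
f 63 69 68
f 46 68 72
f 68 51 75
f 72 75 52
f 68 75 72
f 47 73 61
f 73 52 74
f 61 74 48
f 73 74 61
f 45 57 81
f 57 47 82
f 81 82 54
f 57 82 81
f 49 62 78
f 62 45 77
f 78 77 53
f 62 77 78
f 51 69 70
f 69 49 66
f 70 66 50
f 69 66 70
f 52 75 71
f 75 51 67
f 71 67 44
f 75 67 71
f 86 85 89
f 86 89 87
f 87 89 90
f 87 90 88
f 89 85 91
f 89 91 90
f 90 91 92
f 90 92 88
f 91 85 93
f 91 93 92
f 92 93 94
f 92 94 88
f 93 85 95
f 93 95 94
f 94 95 96
f 94 96 88
f 95 85 97
f 95 97 96
f 96 97 98
f 96 98 88
f 97 85 99
f 97 99 98
f 98 99 100
f 98 100 88
f 99 85 101
f 99 101 100
f 100 101 102
f 100 102 88
f 101 85 103
f 101 103 102
f 102 103 104
f 102 104 88
f 103 85 86
f 103 86 104
f 104 86 87
f 104 87 88



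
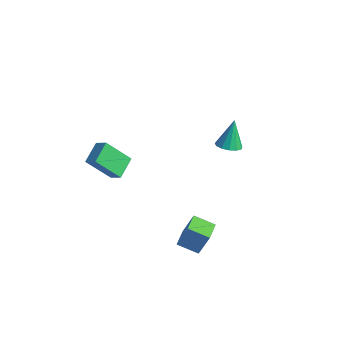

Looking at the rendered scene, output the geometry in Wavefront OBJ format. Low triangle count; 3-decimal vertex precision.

v 2.231 0.703 2.799
v 2.917 0.557 2.959
v 2.009 1.357 4.341
v 2.914 0.93 2.801
v 2.694 1.231 2.641
v 2.327 1.365 2.532
v 1.929 1.288 2.507
v 1.627 1.026 2.575
v 1.517 0.661 2.714
v 1.633 0.309 2.88
v 1.939 0.083 3.02
v 2.338 0.053 3.09
v 2.702 0.23 3.067
v -3.309 -4.202 1.111
v -2.588 -4.173 1.597
v -3.702 -3.029 1.626
v -2.981 -3.001 2.112
v -2.399 -3.279 -0.292
v -1.678 -3.251 0.194
v -2.792 -2.107 0.223
v -2.071 -2.078 0.709
v 3.413 -4.348 -1.029
v 3.904 -4.073 0.469
v 2.902 -3.373 -1.04
v 3.393 -3.099 0.458
v 4.427 -3.821 -1.458
v 4.918 -3.547 0.04
v 3.916 -2.847 -1.469
v 4.407 -2.572 0.029
f 2 1 4
f 2 4 3
f 4 1 5
f 4 5 3
f 5 1 6
f 5 6 3
f 6 1 7
f 6 7 3
f 7 1 8
f 7 8 3
f 8 1 9
f 8 9 3
f 9 1 10
f 9 10 3
f 10 1 11
f 10 11 3
f 11 1 12
f 11 12 3
f 12 1 13
f 12 13 3
f 13 1 2
f 13 2 3
f 15 17 14
f 18 15 14
f 14 17 16
f 16 18 14
f 15 21 17
f 19 15 18
f 19 21 15
f 17 21 16
f 20 18 16
f 16 21 20
f 20 19 18
f 21 19 20
f 23 25 22
f 26 23 22
f 22 25 24
f 24 26 22
f 23 29 25
f 27 23 26
f 27 29 23
f 25 29 24
f 28 26 24
f 24 29 28
f 28 27 26
f 29 27 28



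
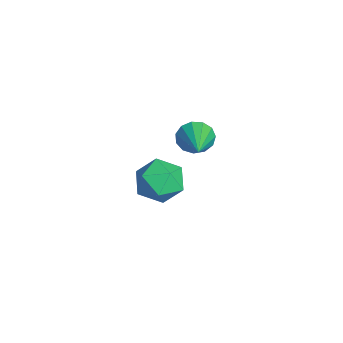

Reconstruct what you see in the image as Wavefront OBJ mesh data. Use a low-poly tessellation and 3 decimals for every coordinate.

v -0.804 0.638 3.299
v -0.541 0.937 2.699
v 0.884 0.482 3.961
v -0.614 1.242 2.956
v -0.747 1.355 3.322
v -0.898 1.241 3.681
v -1.02 0.935 3.918
v -1.073 0.535 3.959
v -1.04 0.167 3.79
v -0.933 -0.051 3.465
v -0.784 -0.05 3.088
v -0.642 0.169 2.777
v -0.552 0.536 2.632
v -4.235 -0.162 -1.288
v -3.543 0.376 -1.906
v -2.917 -1.036 -0.574
v -2.225 -0.498 -1.192
v -2.75 0.011 -0.407
v -3.564 0.551 -0.848
v -2.896 -1.211 -1.632
v -3.71 -0.671 -2.073
v -2.716 -0.272 -2.119
v -2.625 0.482 -1.362
v -3.835 -1.142 -1.118
v -3.744 -0.388 -0.361
f 2 1 4
f 2 4 3
f 4 1 5
f 4 5 3
f 5 1 6
f 5 6 3
f 6 1 7
f 6 7 3
f 7 1 8
f 7 8 3
f 8 1 9
f 8 9 3
f 9 1 10
f 9 10 3
f 10 1 11
f 10 11 3
f 11 1 12
f 11 12 3
f 12 1 13
f 12 13 3
f 13 1 2
f 13 2 3
f 14 25 19
f 14 19 15
f 14 15 21
f 14 21 24
f 14 24 25
f 15 19 23
f 19 25 18
f 25 24 16
f 24 21 20
f 21 15 22
f 17 23 18
f 17 18 16
f 17 16 20
f 17 20 22
f 17 22 23
f 18 23 19
f 16 18 25
f 20 16 24
f 22 20 21
f 23 22 15



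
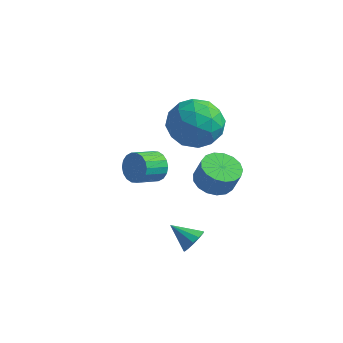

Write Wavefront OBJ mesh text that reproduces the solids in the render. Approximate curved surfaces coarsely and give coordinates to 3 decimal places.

v 2.998 1.526 -0.639
v 3.789 1.605 -0.939
v 4.173 1.554 0.059
v 3.382 1.474 0.359
v 3.671 1.989 -0.874
v 4.055 1.937 0.124
v 3.399 2.267 -0.754
v 3.782 2.215 0.243
v 3.034 2.375 -0.609
v 3.418 2.323 0.389
v 2.662 2.288 -0.47
v 3.046 2.236 0.528
v 2.366 2.027 -0.37
v 2.75 1.975 0.628
v 2.216 1.651 -0.331
v 2.599 1.599 0.666
v 2.244 1.246 -0.363
v 2.628 1.195 0.634
v 2.445 0.906 -0.458
v 2.829 0.854 0.539
v 2.773 0.707 -0.595
v 3.157 0.656 0.403
v 3.153 0.696 -0.741
v 3.536 0.645 0.256
v 3.497 0.875 -0.864
v 3.88 0.824 0.133
v 3.726 1.203 -0.936
v 4.11 1.152 0.062
v 0.585 1.181 -0.501
v 1.072 1.215 0.029
v 0.682 0.254 0.45
v 0.195 0.219 -0.079
v 0.821 1.371 0.152
v 0.431 0.41 0.574
v 0.523 1.49 0.147
v 0.133 0.528 0.568
v 0.238 1.547 0.013
v -0.152 0.585 0.434
v 0.021 1.531 -0.223
v -0.369 0.57 0.199
v -0.084 1.447 -0.514
v -0.474 0.485 -0.092
v -0.056 1.309 -0.802
v -0.446 0.348 -0.38
v 0.098 1.146 -1.03
v -0.292 0.185 -0.609
v 0.349 0.99 -1.154
v -0.041 0.029 -0.732
v 0.647 0.872 -1.148
v 0.257 -0.09 -0.727
v 0.932 0.815 -1.014
v 0.542 -0.147 -0.593
v 1.149 0.83 -0.779
v 0.759 -0.131 -0.357
v 1.254 0.915 -0.488
v 0.864 -0.047 -0.066
v 1.226 1.052 -0.2
v 0.836 0.091 0.222
v 3.496 -0.899 -2.357
v 3.818 -1.04 -1.87
v 2.504 -0.981 -1.723
v 3.79 -0.703 -1.871
v 3.668 -0.428 -2.026
v 3.492 -0.303 -2.286
v 3.317 -0.367 -2.568
v 3.199 -0.6 -2.783
v 3.176 -0.927 -2.863
v 3.254 -1.246 -2.782
v 3.409 -1.455 -2.565
v 3.592 -1.487 -2.283
v 3.744 -1.332 -2.024
v 1.176 2.092 2.246
v 2.229 2.447 1.742
v 2.111 0.613 3.158
v 3.164 0.968 2.654
v 2.632 1.659 3.506
v 2.054 2.574 2.943
v 2.286 0.486 1.957
v 1.708 1.401 1.394
v 2.914 1.454 1.564
v 3.129 2.179 2.521
v 1.211 0.881 2.379
v 1.426 1.606 3.336
v 1.62 2.4 1.914
v 2.72 0.66 2.986
v 2.407 1.067 3.487
v 3.026 1.275 3.191
v 1.518 2.474 2.62
v 2.136 2.683 2.324
v 2.374 2.22 3.36
v 2.204 0.377 2.576
v 2.822 0.586 2.28
v 1.314 1.785 1.709
v 1.933 1.993 1.413
v 1.966 0.84 1.54
v 2.642 2.025 1.513
v 3.192 1.155 2.049
v 2.676 0.872 1.639
v 2.336 1.41 1.308
v 2.768 2.451 2.076
v 3.318 1.581 2.611
v 3.005 1.988 3.112
v 2.665 2.525 2.781
v 3.171 1.867 1.971
v 1.022 1.479 2.289
v 1.572 0.609 2.824
v 1.675 0.535 2.119
v 1.335 1.072 1.788
v 1.148 1.905 2.851
v 1.698 1.035 3.387
v 2.004 1.65 3.592
v 1.664 2.188 3.261
v 1.169 1.193 2.929
f 2 1 5
f 2 5 3
f 3 5 6
f 3 6 4
f 5 1 7
f 5 7 6
f 6 7 8
f 6 8 4
f 7 1 9
f 7 9 8
f 8 9 10
f 8 10 4
f 9 1 11
f 9 11 10
f 10 11 12
f 10 12 4
f 11 1 13
f 11 13 12
f 12 13 14
f 12 14 4
f 13 1 15
f 13 15 14
f 14 15 16
f 14 16 4
f 15 1 17
f 15 17 16
f 16 17 18
f 16 18 4
f 17 1 19
f 17 19 18
f 18 19 20
f 18 20 4
f 19 1 21
f 19 21 20
f 20 21 22
f 20 22 4
f 21 1 23
f 21 23 22
f 22 23 24
f 22 24 4
f 23 1 25
f 23 25 24
f 24 25 26
f 24 26 4
f 25 1 27
f 25 27 26
f 26 27 28
f 26 28 4
f 27 1 2
f 27 2 28
f 28 2 3
f 28 3 4
f 30 29 33
f 30 33 31
f 31 33 34
f 31 34 32
f 33 29 35
f 33 35 34
f 34 35 36
f 34 36 32
f 35 29 37
f 35 37 36
f 36 37 38
f 36 38 32
f 37 29 39
f 37 39 38
f 38 39 40
f 38 40 32
f 39 29 41
f 39 41 40
f 40 41 42
f 40 42 32
f 41 29 43
f 41 43 42
f 42 43 44
f 42 44 32
f 43 29 45
f 43 45 44
f 44 45 46
f 44 46 32
f 45 29 47
f 45 47 46
f 46 47 48
f 46 48 32
f 47 29 49
f 47 49 48
f 48 49 50
f 48 50 32
f 49 29 51
f 49 51 50
f 50 51 52
f 50 52 32
f 51 29 53
f 51 53 52
f 52 53 54
f 52 54 32
f 53 29 55
f 53 55 54
f 54 55 56
f 54 56 32
f 55 29 57
f 55 57 56
f 56 57 58
f 56 58 32
f 57 29 30
f 57 30 58
f 58 30 31
f 58 31 32
f 60 59 62
f 60 62 61
f 62 59 63
f 62 63 61
f 63 59 64
f 63 64 61
f 64 59 65
f 64 65 61
f 65 59 66
f 65 66 61
f 66 59 67
f 66 67 61
f 67 59 68
f 67 68 61
f 68 59 69
f 68 69 61
f 69 59 70
f 69 70 61
f 70 59 71
f 70 71 61
f 71 59 60
f 71 60 61
f 72 109 88
f 109 83 112
f 88 112 77
f 109 112 88
f 72 88 84
f 88 77 89
f 84 89 73
f 88 89 84
f 72 84 93
f 84 73 94
f 93 94 79
f 84 94 93
f 72 93 105
f 93 79 108
f 105 108 82
f 93 108 105
f 72 105 109
f 105 82 113
f 109 113 83
f 105 113 109
f 73 89 100
f 89 77 103
f 100 103 81
f 89 103 100
f 77 112 90
f 112 83 111
f 90 111 76
f 112 111 90
f 83 113 110
f 113 82 106
f 110 106 74
f 113 106 110
f 82 108 107
f 108 79 95
f 107 95 78
f 108 95 107
f 79 94 99
f 94 73 96
f 99 96 80
f 94 96 99
f 75 101 87
f 101 81 102
f 87 102 76
f 101 102 87
f 75 87 85
f 87 76 86
f 85 86 74
f 87 86 85
f 75 85 92
f 85 74 91
f 92 91 78
f 85 91 92
f 75 92 97
f 92 78 98
f 97 98 80
f 92 98 97
f 75 97 101
f 97 80 104
f 101 104 81
f 97 104 101
f 76 102 90
f 102 81 103
f 90 103 77
f 102 103 90
f 74 86 110
f 86 76 111
f 110 111 83
f 86 111 110
f 78 91 107
f 91 74 106
f 107 106 82
f 91 106 107
f 80 98 99
f 98 78 95
f 99 95 79
f 98 95 99
f 81 104 100
f 104 80 96
f 100 96 73
f 104 96 100



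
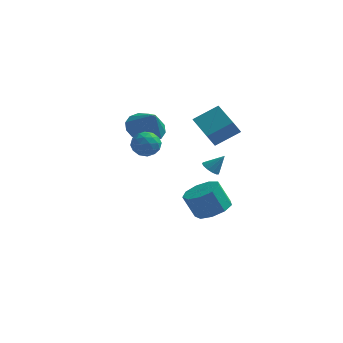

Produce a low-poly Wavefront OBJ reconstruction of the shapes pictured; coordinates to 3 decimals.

v 1.68 1.254 -2.986
v 2.614 1.205 -2.53
v 1.973 1.218 -1.218
v 1.04 1.266 -1.674
v 2.426 1.884 -2.628
v 1.785 1.897 -1.316
v 1.889 2.268 -2.894
v 1.249 2.281 -1.582
v 1.255 2.178 -3.203
v 0.614 2.19 -1.891
v 0.819 1.655 -3.41
v 0.179 1.667 -2.098
v 0.787 0.944 -3.419
v 0.146 0.957 -2.107
v 1.172 0.378 -3.225
v 0.532 0.391 -1.913
v 1.795 0.222 -2.92
v 1.155 0.235 -1.608
v 2.365 0.549 -2.645
v 1.724 0.561 -1.333
v 1.389 3.22 0.557
v 1.066 2.714 1.443
v 0.39 4.626 0.995
v 0.066 4.12 1.88
v 2.614 3.84 1.36
v 2.29 3.334 2.245
v 1.614 5.246 1.797
v 1.291 4.74 2.683
v 2.174 -2.614 2.063
v 2.586 -2.701 1.759
v 2.806 -2.386 2.857
v 2.52 -2.417 1.73
v 2.344 -2.196 1.807
v 2.114 -2.107 1.965
v 1.903 -2.18 2.154
v 1.777 -2.39 2.315
v 1.778 -2.672 2.396
v 1.904 -2.935 2.371
v 2.116 -3.097 2.249
v 2.346 -3.105 2.067
v 2.521 -2.957 1.885
v -1.379 -0.391 2.614
v -0.852 -0.738 2.123
v -1.648 -1.542 3.137
v -1.121 -1.889 2.646
v -0.866 -1.406 3.229
v -0.7 -0.695 2.906
v -1.8 -1.585 2.354
v -1.634 -0.874 2.031
v -1.113 -1.476 1.962
v -0.535 -1.365 2.503
v -1.965 -0.915 2.757
v -1.387 -0.804 3.298
v -1.092 -0.463 2.322
v -1.408 -1.817 2.938
v -1.258 -1.533 3.281
v -0.949 -1.737 2.992
v -1.002 -0.438 2.783
v -0.693 -0.642 2.494
v -0.701 -1.035 3.144
v -1.807 -1.638 2.766
v -1.498 -1.842 2.477
v -1.551 -0.543 2.268
v -1.242 -0.747 1.979
v -1.799 -1.245 2.116
v -0.936 -1.101 1.939
v -1.094 -1.778 2.247
v -1.493 -1.599 2.075
v -1.395 -1.181 1.885
v -0.596 -1.036 2.257
v -0.754 -1.712 2.565
v -0.604 -1.429 2.908
v -0.506 -1.01 2.718
v -0.749 -1.47 2.163
v -1.746 -0.568 2.695
v -1.904 -1.244 3.003
v -1.994 -1.27 2.542
v -1.896 -0.851 2.352
v -1.406 -0.502 3.013
v -1.564 -1.179 3.321
v -1.105 -1.099 3.375
v -1.007 -0.681 3.185
v -1.751 -0.81 3.097
v -2.208 3.239 1.507
v -1.211 3.469 1.13
v -1.552 2.541 2.813
v -1.356 3.916 1.441
v -1.73 4.182 1.77
v -2.231 4.195 2.029
v -2.726 3.952 2.147
v -3.082 3.518 2.094
v -3.204 3.009 1.883
v -3.059 2.561 1.572
v -2.686 2.296 1.243
v -2.184 2.282 0.984
v -1.689 2.526 0.866
v -1.333 2.96 0.919
f 2 1 5
f 2 5 3
f 3 5 6
f 3 6 4
f 5 1 7
f 5 7 6
f 6 7 8
f 6 8 4
f 7 1 9
f 7 9 8
f 8 9 10
f 8 10 4
f 9 1 11
f 9 11 10
f 10 11 12
f 10 12 4
f 11 1 13
f 11 13 12
f 12 13 14
f 12 14 4
f 13 1 15
f 13 15 14
f 14 15 16
f 14 16 4
f 15 1 17
f 15 17 16
f 16 17 18
f 16 18 4
f 17 1 19
f 17 19 18
f 18 19 20
f 18 20 4
f 19 1 2
f 19 2 20
f 20 2 3
f 20 3 4
f 22 24 21
f 25 22 21
f 21 24 23
f 23 25 21
f 22 28 24
f 26 22 25
f 26 28 22
f 24 28 23
f 27 25 23
f 23 28 27
f 27 26 25
f 28 26 27
f 30 29 32
f 30 32 31
f 32 29 33
f 32 33 31
f 33 29 34
f 33 34 31
f 34 29 35
f 34 35 31
f 35 29 36
f 35 36 31
f 36 29 37
f 36 37 31
f 37 29 38
f 37 38 31
f 38 29 39
f 38 39 31
f 39 29 40
f 39 40 31
f 40 29 41
f 40 41 31
f 41 29 30
f 41 30 31
f 42 79 58
f 79 53 82
f 58 82 47
f 79 82 58
f 42 58 54
f 58 47 59
f 54 59 43
f 58 59 54
f 42 54 63
f 54 43 64
f 63 64 49
f 54 64 63
f 42 63 75
f 63 49 78
f 75 78 52
f 63 78 75
f 42 75 79
f 75 52 83
f 79 83 53
f 75 83 79
f 43 59 70
f 59 47 73
f 70 73 51
f 59 73 70
f 47 82 60
f 82 53 81
f 60 81 46
f 82 81 60
f 53 83 80
f 83 52 76
f 80 76 44
f 83 76 80
f 52 78 77
f 78 49 65
f 77 65 48
f 78 65 77
f 49 64 69
f 64 43 66
f 69 66 50
f 64 66 69
f 45 71 57
f 71 51 72
f 57 72 46
f 71 72 57
f 45 57 55
f 57 46 56
f 55 56 44
f 57 56 55
f 45 55 62
f 55 44 61
f 62 61 48
f 55 61 62
f 45 62 67
f 62 48 68
f 67 68 50
f 62 68 67
f 45 67 71
f 67 50 74
f 71 74 51
f 67 74 71
f 46 72 60
f 72 51 73
f 60 73 47
f 72 73 60
f 44 56 80
f 56 46 81
f 80 81 53
f 56 81 80
f 48 61 77
f 61 44 76
f 77 76 52
f 61 76 77
f 50 68 69
f 68 48 65
f 69 65 49
f 68 65 69
f 51 74 70
f 74 50 66
f 70 66 43
f 74 66 70
f 85 84 87
f 85 87 86
f 87 84 88
f 87 88 86
f 88 84 89
f 88 89 86
f 89 84 90
f 89 90 86
f 90 84 91
f 90 91 86
f 91 84 92
f 91 92 86
f 92 84 93
f 92 93 86
f 93 84 94
f 93 94 86
f 94 84 95
f 94 95 86
f 95 84 96
f 95 96 86
f 96 84 97
f 96 97 86
f 97 84 85
f 97 85 86



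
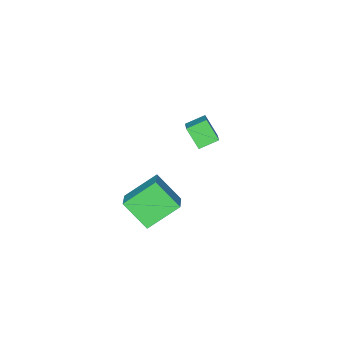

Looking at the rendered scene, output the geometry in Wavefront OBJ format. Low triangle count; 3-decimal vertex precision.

v 3.764 -0.563 -2.065
v 4.133 -1.955 -0.78
v 2.144 0.118 -0.863
v 2.512 -1.273 0.423
v 4.608 0.273 -1.403
v 4.976 -1.118 -0.117
v 2.987 0.955 -0.2
v 3.356 -0.437 1.085
v -3.685 -3.244 -2.283
v -3.662 -4.192 -1.173
v -3.017 -2.443 -1.611
v -2.995 -3.391 -0.502
v -2.665 -3.729 -2.718
v -2.643 -4.677 -1.609
v -1.998 -2.928 -2.047
v -1.975 -3.876 -0.937
f 2 4 1
f 5 2 1
f 1 4 3
f 3 5 1
f 2 8 4
f 6 2 5
f 6 8 2
f 4 8 3
f 7 5 3
f 3 8 7
f 7 6 5
f 8 6 7
f 10 12 9
f 13 10 9
f 9 12 11
f 11 13 9
f 10 16 12
f 14 10 13
f 14 16 10
f 12 16 11
f 15 13 11
f 11 16 15
f 15 14 13
f 16 14 15



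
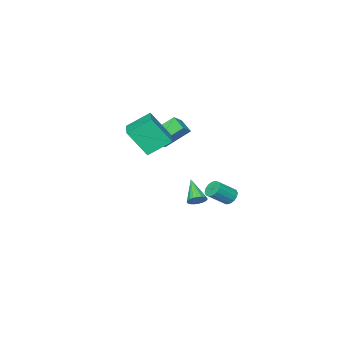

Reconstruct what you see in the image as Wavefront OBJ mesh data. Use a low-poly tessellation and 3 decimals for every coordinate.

v -1.118 -2.836 0.484
v -2.118 -2.011 1.567
v -1.039 -2.073 -0.024
v -2.039 -1.248 1.059
v -0.341 -2.572 1.001
v -1.341 -1.747 2.084
v -0.262 -1.809 0.493
v -1.262 -0.984 1.576
v 1.556 -0.616 1.107
v 2.149 -1.449 2.503
v 0.556 0.054 1.932
v 1.148 -0.779 3.328
v 2.912 0.959 1.472
v 3.504 0.126 2.868
v 1.911 1.629 2.297
v 2.504 0.796 3.693
v -1.441 2.217 -2.266
v -1.096 2.333 -2.652
v -0.155 2.04 -1.9
v -0.499 1.923 -1.514
v -1.132 2.568 -2.515
v -0.191 2.275 -1.763
v -1.251 2.709 -2.312
v -0.309 2.416 -1.56
v -1.42 2.718 -2.096
v -0.479 2.425 -1.344
v -1.595 2.593 -1.926
v -0.654 2.3 -1.174
v -1.729 2.367 -1.847
v -0.787 2.073 -1.095
v -1.785 2.1 -1.88
v -0.844 1.807 -1.128
v -1.749 1.865 -2.017
v -0.808 1.572 -1.265
v -1.631 1.724 -2.22
v -0.689 1.431 -1.468
v -1.461 1.715 -2.436
v -0.52 1.422 -1.684
v -1.286 1.84 -2.606
v -0.345 1.547 -1.854
v -1.153 2.067 -2.685
v -0.211 1.773 -1.933
v -2.762 -1.517 -4.215
v -2.523 -1.248 -3.799
v -3.318 -2.583 -3.205
v -2.729 -1.149 -3.807
v -2.94 -1.113 -3.886
v -3.121 -1.147 -4.022
v -3.24 -1.245 -4.191
v -3.276 -1.39 -4.364
v -3.224 -1.557 -4.511
v -3.091 -1.717 -4.607
v -2.902 -1.842 -4.636
v -2.689 -1.911 -4.591
v -2.488 -1.912 -4.481
v -2.335 -1.844 -4.326
v -2.255 -1.72 -4.151
v -2.264 -1.561 -3.987
v -2.358 -1.394 -3.863
f 2 4 1
f 5 2 1
f 1 4 3
f 3 5 1
f 2 8 4
f 6 2 5
f 6 8 2
f 4 8 3
f 7 5 3
f 3 8 7
f 7 6 5
f 8 6 7
f 10 12 9
f 13 10 9
f 9 12 11
f 11 13 9
f 10 16 12
f 14 10 13
f 14 16 10
f 12 16 11
f 15 13 11
f 11 16 15
f 15 14 13
f 16 14 15
f 18 17 21
f 18 21 19
f 19 21 22
f 19 22 20
f 21 17 23
f 21 23 22
f 22 23 24
f 22 24 20
f 23 17 25
f 23 25 24
f 24 25 26
f 24 26 20
f 25 17 27
f 25 27 26
f 26 27 28
f 26 28 20
f 27 17 29
f 27 29 28
f 28 29 30
f 28 30 20
f 29 17 31
f 29 31 30
f 30 31 32
f 30 32 20
f 31 17 33
f 31 33 32
f 32 33 34
f 32 34 20
f 33 17 35
f 33 35 34
f 34 35 36
f 34 36 20
f 35 17 37
f 35 37 36
f 36 37 38
f 36 38 20
f 37 17 39
f 37 39 38
f 38 39 40
f 38 40 20
f 39 17 41
f 39 41 40
f 40 41 42
f 40 42 20
f 41 17 18
f 41 18 42
f 42 18 19
f 42 19 20
f 44 43 46
f 44 46 45
f 46 43 47
f 46 47 45
f 47 43 48
f 47 48 45
f 48 43 49
f 48 49 45
f 49 43 50
f 49 50 45
f 50 43 51
f 50 51 45
f 51 43 52
f 51 52 45
f 52 43 53
f 52 53 45
f 53 43 54
f 53 54 45
f 54 43 55
f 54 55 45
f 55 43 56
f 55 56 45
f 56 43 57
f 56 57 45
f 57 43 58
f 57 58 45
f 58 43 59
f 58 59 45
f 59 43 44
f 59 44 45



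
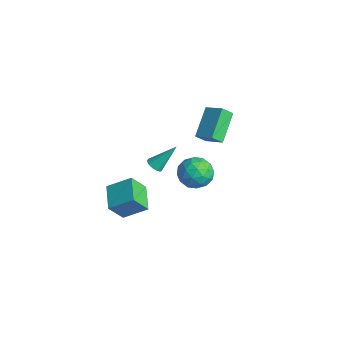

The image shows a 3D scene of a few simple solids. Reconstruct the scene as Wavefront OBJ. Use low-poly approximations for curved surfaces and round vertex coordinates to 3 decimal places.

v -2.11 -0.81 -1.509
v -1.861 -0.488 -1.848
v -1.81 0.35 -0.191
v -2.179 -0.407 -1.847
v -2.47 -0.481 -1.716
v -2.624 -0.68 -1.506
v -2.581 -0.928 -1.297
v -2.359 -1.131 -1.169
v -2.041 -1.212 -1.17
v -1.75 -1.138 -1.301
v -1.596 -0.94 -1.511
v -1.639 -0.691 -1.72
v 1.218 0.49 0.448
v 1.752 0.301 1.296
v 1.328 -1.101 0.024
v 1.862 -1.29 0.872
v 0.873 -1.049 0.935
v 0.805 -0.065 1.197
v 2.275 -0.735 0.123
v 2.207 0.249 0.385
v 2.405 -0.456 1.095
v 1.539 -0.65 1.597
v 1.541 -0.15 -0.277
v 0.675 -0.344 0.225
v 1.475 0.535 0.909
v 1.605 -1.335 0.411
v 1.024 -1.193 0.448
v 1.338 -1.304 0.946
v 0.918 0.32 0.851
v 1.232 0.209 1.35
v 0.716 -0.585 1.138
v 1.848 -1.009 -0.03
v 2.162 -1.12 0.469
v 1.742 0.504 0.374
v 2.056 0.393 0.872
v 2.364 -0.215 0.182
v 2.173 -0.021 1.29
v 2.238 -0.956 1.04
v 2.481 -0.629 0.6
v 2.44 -0.051 0.754
v 1.664 -0.135 1.585
v 1.729 -1.07 1.336
v 1.148 -0.928 1.373
v 1.107 -0.35 1.527
v 2.048 -0.58 1.467
v 1.351 0.27 -0.016
v 1.416 -0.665 -0.265
v 1.973 -0.45 -0.207
v 1.932 0.128 -0.053
v 0.842 0.156 0.28
v 0.907 -0.779 0.03
v 0.64 -0.749 0.566
v 0.599 -0.171 0.72
v 1.032 -0.22 -0.147
v 0.539 -4.083 -2.252
v 0.498 -4.903 -1.131
v -0.857 -3.463 -1.85
v -0.898 -4.283 -0.728
v 1.258 -2.997 -1.432
v 1.217 -3.817 -0.31
v -0.138 -2.377 -1.029
v -0.179 -3.197 0.092
v -2.919 3.429 0.577
v -2.99 2.801 1.19
v -1.853 3.833 1.114
v -1.924 3.205 1.727
v -1.876 2.195 -0.567
v -1.947 1.567 0.046
v -0.81 2.599 -0.03
v -0.881 1.971 0.583
f 2 1 4
f 2 4 3
f 4 1 5
f 4 5 3
f 5 1 6
f 5 6 3
f 6 1 7
f 6 7 3
f 7 1 8
f 7 8 3
f 8 1 9
f 8 9 3
f 9 1 10
f 9 10 3
f 10 1 11
f 10 11 3
f 11 1 12
f 11 12 3
f 12 1 2
f 12 2 3
f 13 50 29
f 50 24 53
f 29 53 18
f 50 53 29
f 13 29 25
f 29 18 30
f 25 30 14
f 29 30 25
f 13 25 34
f 25 14 35
f 34 35 20
f 25 35 34
f 13 34 46
f 34 20 49
f 46 49 23
f 34 49 46
f 13 46 50
f 46 23 54
f 50 54 24
f 46 54 50
f 14 30 41
f 30 18 44
f 41 44 22
f 30 44 41
f 18 53 31
f 53 24 52
f 31 52 17
f 53 52 31
f 24 54 51
f 54 23 47
f 51 47 15
f 54 47 51
f 23 49 48
f 49 20 36
f 48 36 19
f 49 36 48
f 20 35 40
f 35 14 37
f 40 37 21
f 35 37 40
f 16 42 28
f 42 22 43
f 28 43 17
f 42 43 28
f 16 28 26
f 28 17 27
f 26 27 15
f 28 27 26
f 16 26 33
f 26 15 32
f 33 32 19
f 26 32 33
f 16 33 38
f 33 19 39
f 38 39 21
f 33 39 38
f 16 38 42
f 38 21 45
f 42 45 22
f 38 45 42
f 17 43 31
f 43 22 44
f 31 44 18
f 43 44 31
f 15 27 51
f 27 17 52
f 51 52 24
f 27 52 51
f 19 32 48
f 32 15 47
f 48 47 23
f 32 47 48
f 21 39 40
f 39 19 36
f 40 36 20
f 39 36 40
f 22 45 41
f 45 21 37
f 41 37 14
f 45 37 41
f 56 58 55
f 59 56 55
f 55 58 57
f 57 59 55
f 56 62 58
f 60 56 59
f 60 62 56
f 58 62 57
f 61 59 57
f 57 62 61
f 61 60 59
f 62 60 61
f 64 66 63
f 67 64 63
f 63 66 65
f 65 67 63
f 64 70 66
f 68 64 67
f 68 70 64
f 66 70 65
f 69 67 65
f 65 70 69
f 69 68 67
f 70 68 69



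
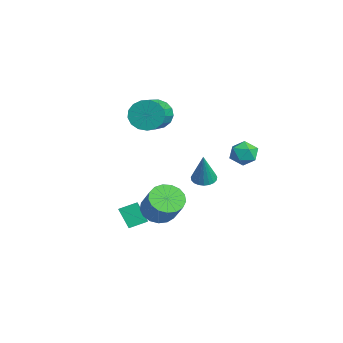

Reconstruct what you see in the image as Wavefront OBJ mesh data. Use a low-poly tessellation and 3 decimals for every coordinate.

v 0.689 0.774 0.607
v 1.161 0.353 0.388
v 1.331 0.546 2.433
v 1.292 0.599 0.373
v 1.317 0.875 0.398
v 1.235 1.134 0.46
v 1.057 1.331 0.547
v 0.817 1.431 0.644
v 0.553 1.418 0.735
v 0.314 1.294 0.803
v 0.139 1.079 0.838
v 0.059 0.813 0.833
v 0.088 0.539 0.788
v 0.221 0.306 0.712
v 0.435 0.154 0.618
v 0.693 0.11 0.522
v 0.95 0.18 0.44
v 2.676 2.442 3.549
v 3.181 2.63 2.945
v 3.459 1.45 3.895
v 3.964 1.638 3.291
v 3.892 2.133 3.927
v 3.408 2.746 3.714
v 3.232 1.334 3.126
v 2.748 1.947 2.913
v 3.525 1.945 2.684
v 3.933 2.439 3.179
v 2.707 1.641 3.661
v 3.115 2.135 4.156
v -0.438 -3.392 -1.634
v 0.25 -3.592 -1.279
v -0.36 -2.448 -1.256
v 0.329 -2.648 -0.901
v 0.231 -3.012 -2.719
v 0.92 -3.212 -2.364
v 0.31 -2.068 -2.341
v 0.998 -2.268 -1.986
v 0.734 -1.621 -1.305
v 1.452 -1.801 -1.931
v 2.665 -1.66 -0.581
v 1.946 -1.479 0.045
v 1.409 -1.339 -1.941
v 2.622 -1.197 -0.592
v 1.212 -0.941 -1.806
v 2.424 -0.8 -0.456
v 0.905 -0.699 -1.555
v 2.117 -0.558 -0.205
v 0.559 -0.668 -1.247
v 1.771 -0.527 0.102
v 0.252 -0.856 -0.953
v 1.465 -0.714 0.397
v 0.057 -1.218 -0.739
v 1.269 -1.077 0.611
v 0.016 -1.673 -0.655
v 1.228 -1.531 0.695
v 0.14 -2.116 -0.719
v 1.352 -1.974 0.631
v 0.399 -2.445 -0.918
v 1.612 -2.304 0.432
v 0.736 -2.586 -1.206
v 1.948 -2.444 0.144
v 1.072 -2.505 -1.516
v 2.284 -2.364 -0.166
v 1.33 -2.222 -1.778
v 2.543 -2.08 -0.428
v -3.991 -0.585 3.293
v -3.447 -0.22 2.524
v -1.965 -1.05 3.179
v -2.509 -1.415 3.947
v -3.407 0.12 2.865
v -1.926 -0.71 3.52
v -3.502 0.298 3.305
v -2.02 -0.531 3.959
v -3.708 0.274 3.741
v -2.226 -0.555 4.396
v -3.979 0.054 4.075
v -2.497 -0.776 4.73
v -4.253 -0.314 4.23
v -2.771 -1.143 4.884
v -4.467 -0.743 4.17
v -2.985 -1.573 4.824
v -4.572 -1.136 3.909
v -3.09 -1.966 4.563
v -4.543 -1.403 3.507
v -3.062 -2.233 4.161
v -4.389 -1.483 3.056
v -2.907 -2.312 3.71
v -4.143 -1.357 2.659
v -2.661 -2.186 3.313
v -3.862 -1.054 2.407
v -2.38 -1.884 3.062
v -3.611 -0.644 2.359
v -2.129 -1.473 3.013
f 2 1 4
f 2 4 3
f 4 1 5
f 4 5 3
f 5 1 6
f 5 6 3
f 6 1 7
f 6 7 3
f 7 1 8
f 7 8 3
f 8 1 9
f 8 9 3
f 9 1 10
f 9 10 3
f 10 1 11
f 10 11 3
f 11 1 12
f 11 12 3
f 12 1 13
f 12 13 3
f 13 1 14
f 13 14 3
f 14 1 15
f 14 15 3
f 15 1 16
f 15 16 3
f 16 1 17
f 16 17 3
f 17 1 2
f 17 2 3
f 18 29 23
f 18 23 19
f 18 19 25
f 18 25 28
f 18 28 29
f 19 23 27
f 23 29 22
f 29 28 20
f 28 25 24
f 25 19 26
f 21 27 22
f 21 22 20
f 21 20 24
f 21 24 26
f 21 26 27
f 22 27 23
f 20 22 29
f 24 20 28
f 26 24 25
f 27 26 19
f 31 33 30
f 34 31 30
f 30 33 32
f 32 34 30
f 31 37 33
f 35 31 34
f 35 37 31
f 33 37 32
f 36 34 32
f 32 37 36
f 36 35 34
f 37 35 36
f 39 38 42
f 39 42 40
f 40 42 43
f 40 43 41
f 42 38 44
f 42 44 43
f 43 44 45
f 43 45 41
f 44 38 46
f 44 46 45
f 45 46 47
f 45 47 41
f 46 38 48
f 46 48 47
f 47 48 49
f 47 49 41
f 48 38 50
f 48 50 49
f 49 50 51
f 49 51 41
f 50 38 52
f 50 52 51
f 51 52 53
f 51 53 41
f 52 38 54
f 52 54 53
f 53 54 55
f 53 55 41
f 54 38 56
f 54 56 55
f 55 56 57
f 55 57 41
f 56 38 58
f 56 58 57
f 57 58 59
f 57 59 41
f 58 38 60
f 58 60 59
f 59 60 61
f 59 61 41
f 60 38 62
f 60 62 61
f 61 62 63
f 61 63 41
f 62 38 64
f 62 64 63
f 63 64 65
f 63 65 41
f 64 38 39
f 64 39 65
f 65 39 40
f 65 40 41
f 67 66 70
f 67 70 68
f 68 70 71
f 68 71 69
f 70 66 72
f 70 72 71
f 71 72 73
f 71 73 69
f 72 66 74
f 72 74 73
f 73 74 75
f 73 75 69
f 74 66 76
f 74 76 75
f 75 76 77
f 75 77 69
f 76 66 78
f 76 78 77
f 77 78 79
f 77 79 69
f 78 66 80
f 78 80 79
f 79 80 81
f 79 81 69
f 80 66 82
f 80 82 81
f 81 82 83
f 81 83 69
f 82 66 84
f 82 84 83
f 83 84 85
f 83 85 69
f 84 66 86
f 84 86 85
f 85 86 87
f 85 87 69
f 86 66 88
f 86 88 87
f 87 88 89
f 87 89 69
f 88 66 90
f 88 90 89
f 89 90 91
f 89 91 69
f 90 66 92
f 90 92 91
f 91 92 93
f 91 93 69
f 92 66 67
f 92 67 93
f 93 67 68
f 93 68 69



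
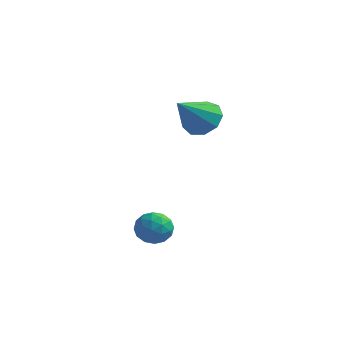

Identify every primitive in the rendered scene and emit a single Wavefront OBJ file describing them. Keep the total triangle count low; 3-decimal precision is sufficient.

v 2.795 -1.096 -1.375
v 3.327 -0.971 -0.982
v 3.253 -2.029 -1.698
v 3.785 -1.904 -1.305
v 3.189 -2.05 -1.029
v 2.906 -1.473 -0.829
v 3.674 -1.527 -1.851
v 3.391 -0.95 -1.651
v 3.87 -1.238 -1.276
v 3.57 -1.561 -0.768
v 3.01 -1.439 -1.912
v 2.71 -1.762 -1.404
v 3.021 -0.951 -1.15
v 3.559 -2.049 -1.53
v 3.209 -2.134 -1.368
v 3.521 -2.061 -1.137
v 2.773 -1.247 -1.06
v 3.086 -1.173 -0.829
v 3.005 -1.808 -0.857
v 3.494 -1.827 -1.851
v 3.807 -1.753 -1.62
v 3.059 -0.939 -1.543
v 3.371 -0.866 -1.312
v 3.575 -1.192 -1.823
v 3.653 -1.035 -1.092
v 3.922 -1.583 -1.282
v 3.857 -1.361 -1.603
v 3.691 -1.022 -1.485
v 3.476 -1.225 -0.793
v 3.746 -1.774 -0.983
v 3.395 -1.859 -0.821
v 3.229 -1.52 -0.703
v 3.796 -1.382 -0.966
v 2.834 -1.226 -1.697
v 3.104 -1.775 -1.887
v 3.351 -1.48 -1.977
v 3.185 -1.141 -1.859
v 2.658 -1.417 -1.398
v 2.927 -1.965 -1.588
v 2.889 -1.978 -1.195
v 2.723 -1.639 -1.077
v 2.784 -1.618 -1.714
v 2.805 2.761 1.813
v 3.52 2.456 1.674
v 2.495 1.539 2.907
v 3.547 2.812 2.079
v 3.227 3.144 2.36
v 2.709 3.298 2.385
v 2.236 3.2 2.142
v 2.03 2.897 1.745
v 2.186 2.53 1.38
v 2.631 2.272 1.217
v 3.158 2.242 1.333
f 1 38 17
f 38 12 41
f 17 41 6
f 38 41 17
f 1 17 13
f 17 6 18
f 13 18 2
f 17 18 13
f 1 13 22
f 13 2 23
f 22 23 8
f 13 23 22
f 1 22 34
f 22 8 37
f 34 37 11
f 22 37 34
f 1 34 38
f 34 11 42
f 38 42 12
f 34 42 38
f 2 18 29
f 18 6 32
f 29 32 10
f 18 32 29
f 6 41 19
f 41 12 40
f 19 40 5
f 41 40 19
f 12 42 39
f 42 11 35
f 39 35 3
f 42 35 39
f 11 37 36
f 37 8 24
f 36 24 7
f 37 24 36
f 8 23 28
f 23 2 25
f 28 25 9
f 23 25 28
f 4 30 16
f 30 10 31
f 16 31 5
f 30 31 16
f 4 16 14
f 16 5 15
f 14 15 3
f 16 15 14
f 4 14 21
f 14 3 20
f 21 20 7
f 14 20 21
f 4 21 26
f 21 7 27
f 26 27 9
f 21 27 26
f 4 26 30
f 26 9 33
f 30 33 10
f 26 33 30
f 5 31 19
f 31 10 32
f 19 32 6
f 31 32 19
f 3 15 39
f 15 5 40
f 39 40 12
f 15 40 39
f 7 20 36
f 20 3 35
f 36 35 11
f 20 35 36
f 9 27 28
f 27 7 24
f 28 24 8
f 27 24 28
f 10 33 29
f 33 9 25
f 29 25 2
f 33 25 29
f 44 43 46
f 44 46 45
f 46 43 47
f 46 47 45
f 47 43 48
f 47 48 45
f 48 43 49
f 48 49 45
f 49 43 50
f 49 50 45
f 50 43 51
f 50 51 45
f 51 43 52
f 51 52 45
f 52 43 53
f 52 53 45
f 53 43 44
f 53 44 45



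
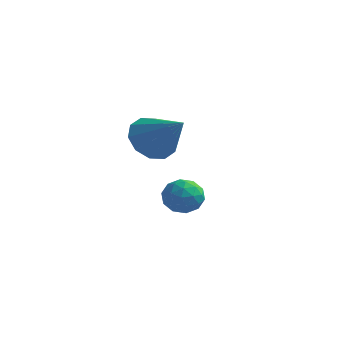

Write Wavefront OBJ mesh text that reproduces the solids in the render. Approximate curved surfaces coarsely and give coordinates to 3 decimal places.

v 2.33 1.866 -1.67
v 2.631 1.441 -1.106
v 1.229 1.319 -1.494
v 1.53 0.894 -0.93
v 1.437 1.65 -0.834
v 2.118 1.988 -0.942
v 1.742 0.772 -1.658
v 2.423 1.11 -1.766
v 2.268 0.765 -1.099
v 2.08 1.307 -0.589
v 1.78 1.453 -2.011
v 1.592 1.995 -1.501
v 2.577 1.702 -1.403
v 1.283 1.058 -1.197
v 1.228 1.502 -1.14
v 1.405 1.253 -0.809
v 2.275 2.023 -1.307
v 2.452 1.773 -0.976
v 1.751 1.896 -0.816
v 1.408 0.987 -1.624
v 1.585 0.737 -1.293
v 2.455 1.507 -1.791
v 2.632 1.258 -1.46
v 2.109 0.864 -1.784
v 2.541 1.055 -1.068
v 1.894 0.733 -0.964
v 2.018 0.661 -1.392
v 2.418 0.86 -1.456
v 2.43 1.373 -0.768
v 1.783 1.052 -0.665
v 1.728 1.496 -0.608
v 2.128 1.695 -0.672
v 2.217 0.976 -0.764
v 2.077 1.708 -1.935
v 1.43 1.387 -1.832
v 1.732 1.065 -1.928
v 2.132 1.264 -1.992
v 1.966 2.027 -1.636
v 1.319 1.705 -1.532
v 1.442 1.9 -1.144
v 1.842 2.099 -1.208
v 1.643 1.784 -1.836
v 2.803 -1.617 2.315
v 3.343 -1.178 1.729
v 4.197 -1.983 3.325
v 3.163 -0.807 2.111
v 2.846 -0.745 2.571
v 2.512 -1.017 2.934
v 2.289 -1.518 3.06
v 2.263 -2.057 2.901
v 2.443 -2.428 2.519
v 2.76 -2.49 2.059
v 3.094 -2.218 1.696
v 3.316 -1.717 1.57
f 1 38 17
f 38 12 41
f 17 41 6
f 38 41 17
f 1 17 13
f 17 6 18
f 13 18 2
f 17 18 13
f 1 13 22
f 13 2 23
f 22 23 8
f 13 23 22
f 1 22 34
f 22 8 37
f 34 37 11
f 22 37 34
f 1 34 38
f 34 11 42
f 38 42 12
f 34 42 38
f 2 18 29
f 18 6 32
f 29 32 10
f 18 32 29
f 6 41 19
f 41 12 40
f 19 40 5
f 41 40 19
f 12 42 39
f 42 11 35
f 39 35 3
f 42 35 39
f 11 37 36
f 37 8 24
f 36 24 7
f 37 24 36
f 8 23 28
f 23 2 25
f 28 25 9
f 23 25 28
f 4 30 16
f 30 10 31
f 16 31 5
f 30 31 16
f 4 16 14
f 16 5 15
f 14 15 3
f 16 15 14
f 4 14 21
f 14 3 20
f 21 20 7
f 14 20 21
f 4 21 26
f 21 7 27
f 26 27 9
f 21 27 26
f 4 26 30
f 26 9 33
f 30 33 10
f 26 33 30
f 5 31 19
f 31 10 32
f 19 32 6
f 31 32 19
f 3 15 39
f 15 5 40
f 39 40 12
f 15 40 39
f 7 20 36
f 20 3 35
f 36 35 11
f 20 35 36
f 9 27 28
f 27 7 24
f 28 24 8
f 27 24 28
f 10 33 29
f 33 9 25
f 29 25 2
f 33 25 29
f 44 43 46
f 44 46 45
f 46 43 47
f 46 47 45
f 47 43 48
f 47 48 45
f 48 43 49
f 48 49 45
f 49 43 50
f 49 50 45
f 50 43 51
f 50 51 45
f 51 43 52
f 51 52 45
f 52 43 53
f 52 53 45
f 53 43 54
f 53 54 45
f 54 43 44
f 54 44 45

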